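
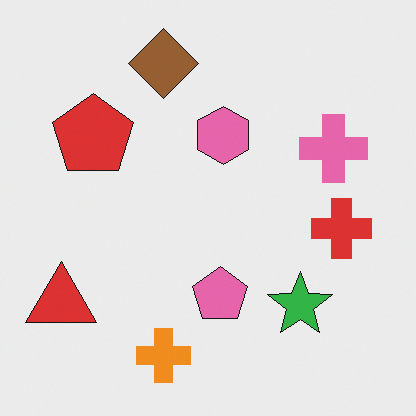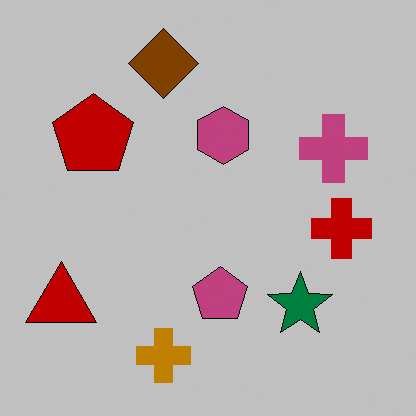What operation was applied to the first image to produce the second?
The image was aggressively posterized.

Each flat color has snapped to a coarser quantized level — most visibly, the near-white background has dropped to a flat grey.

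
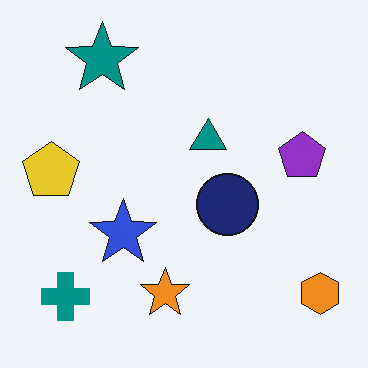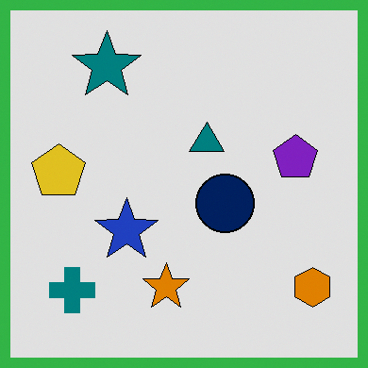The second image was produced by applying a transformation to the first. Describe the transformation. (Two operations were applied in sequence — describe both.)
Posterized to a reduced palette, then framed with a green border.

Each flat color has snapped to a coarser quantized level — most visibly, the near-white background has dropped to a flat grey. A solid green frame runs around the edge of the second image, with the content slightly shrunk inside it.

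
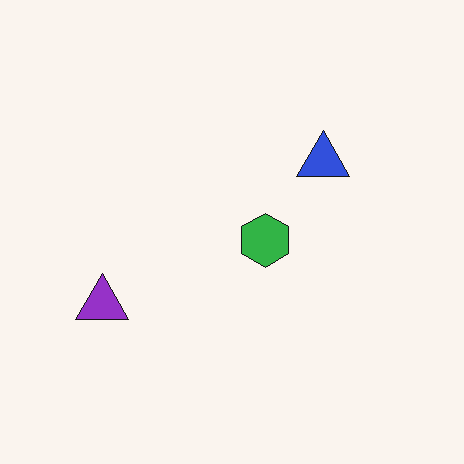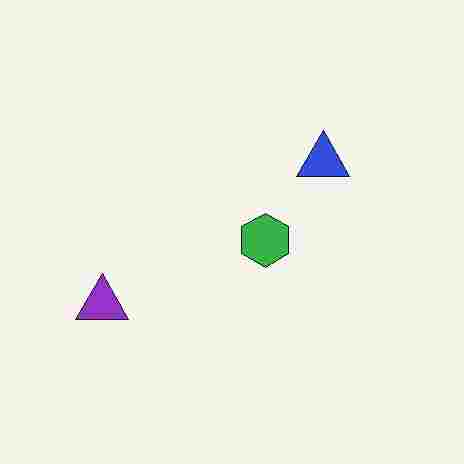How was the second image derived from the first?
This is the original image heavily JPEG-compressed with obvious blocking artifacts.

Blocky 8×8 compression artifacts appear around shape edges and the flat background shows ringing — characteristic JPEG degradation.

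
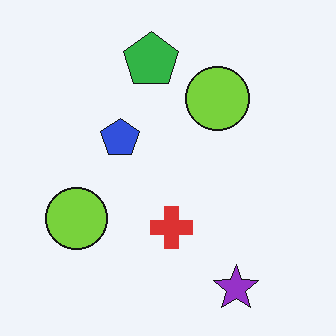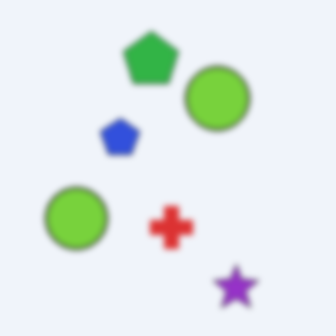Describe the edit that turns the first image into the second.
It was noticeably gaussian-blurred.

Shape edges and outlines are uniformly softened across the whole image.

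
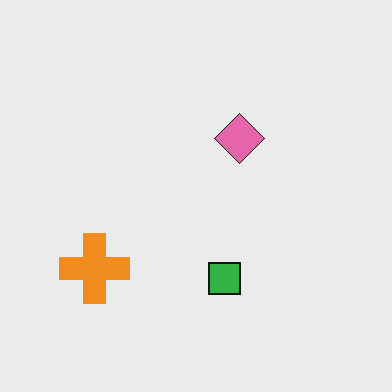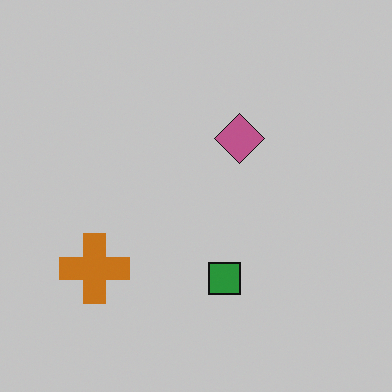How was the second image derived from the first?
It was slightly darkened.

Every pixel — background and shapes alike — is uniformly darkened.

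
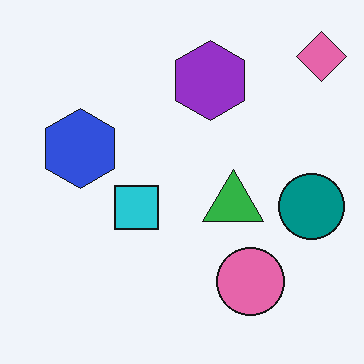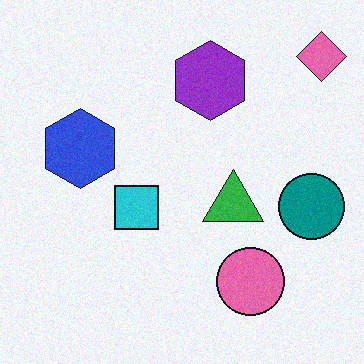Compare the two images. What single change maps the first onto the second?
Degraded with subtle gaussian noise.

Random speckle covers the whole image, including the flat background.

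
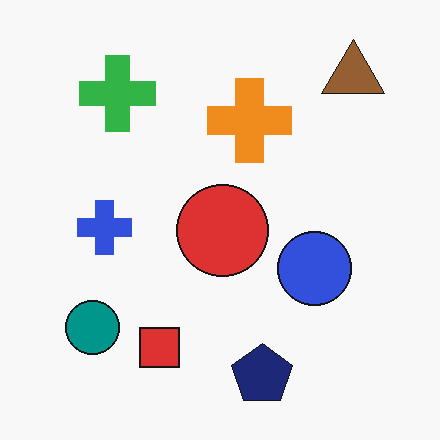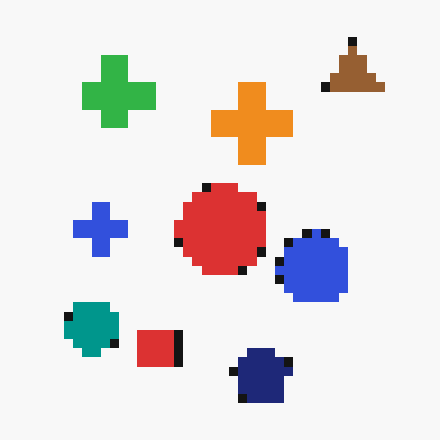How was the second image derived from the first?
The second image is the first coarsely pixelated.

Shapes are reduced to large square blocks; fine edges and outlines are lost — a downscale-then-upscale (mosaic) effect.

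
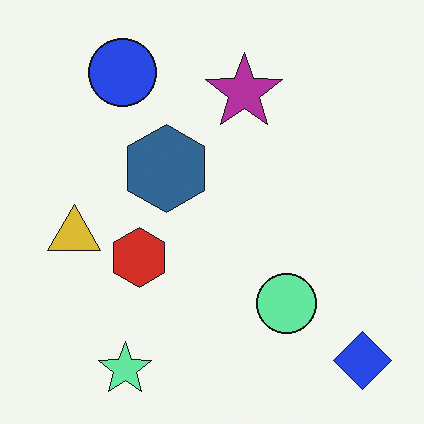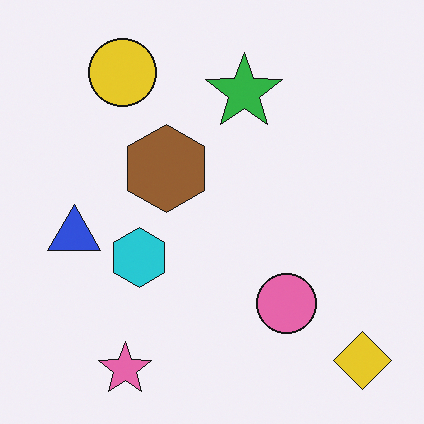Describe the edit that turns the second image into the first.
This is the original image hue-shifted through roughly half the color wheel.

Every shape's color has rotated by the same amount around the hue wheel — a uniform hue shift.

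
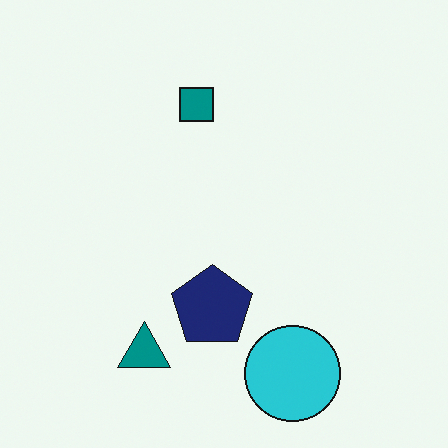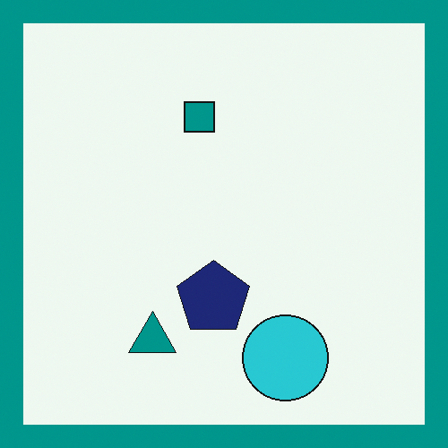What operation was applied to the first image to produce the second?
The second image is the first framed with a teal border.

A solid teal frame runs around the edge of the second image, with the content slightly shrunk inside it.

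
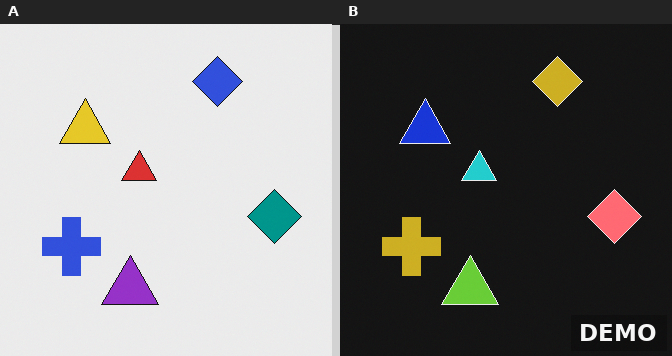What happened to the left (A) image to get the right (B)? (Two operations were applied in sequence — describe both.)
The right (B) image is the left (A) color-inverted (negative), then watermarked with the text "DEMO" in the lower-right corner.

The light background has become dark and every shape's color is its complement — a photographic negative. A dark label reading "DEMO" appears in the lower-right corner.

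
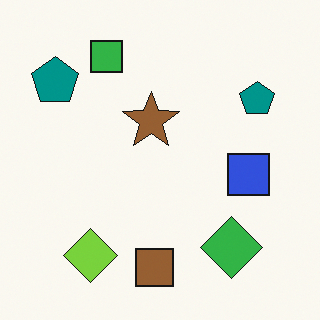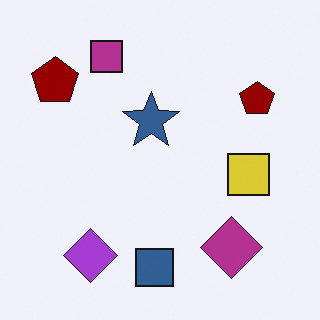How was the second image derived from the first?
The image was hue-shifted by a large amount.

Every shape's color has rotated by the same amount around the hue wheel — a uniform hue shift.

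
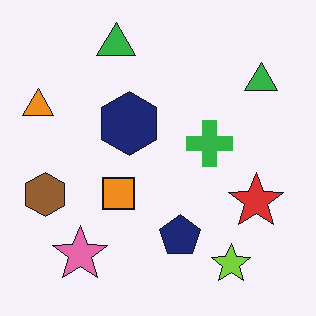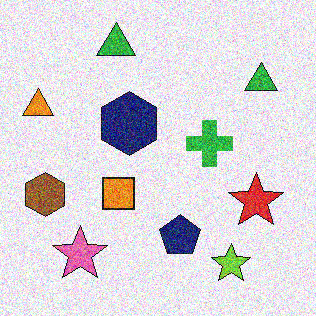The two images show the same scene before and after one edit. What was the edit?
The second image is the first degraded with heavy additive noise.

Random speckle covers the whole image, including the flat background.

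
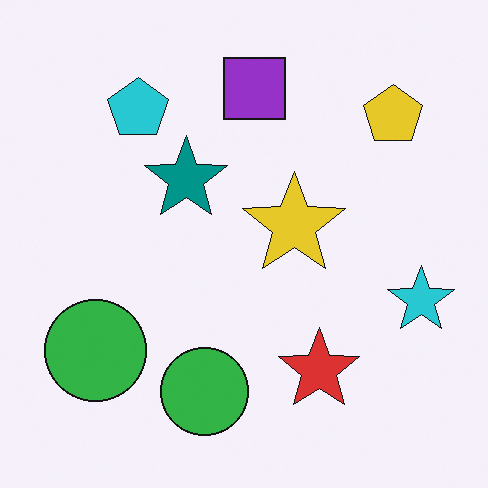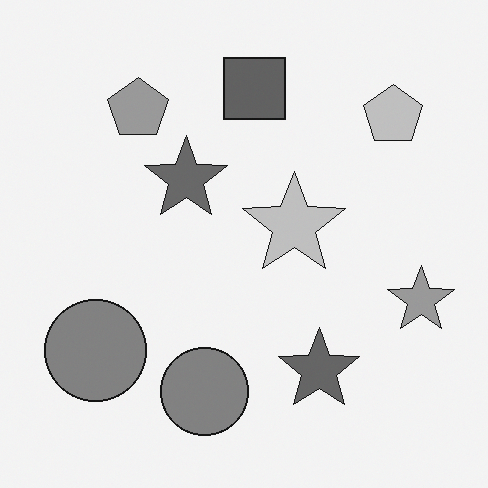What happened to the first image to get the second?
The transformation is: converted to grayscale.

All color is removed — every shape is now a shade of grey.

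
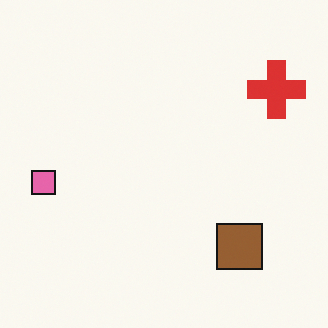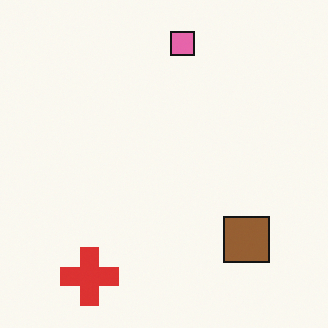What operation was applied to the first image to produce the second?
This is the original image transposed (reflected across the top-left ↔ bottom-right diagonal).

Shapes have swapped their row and column positions — what was in the top-right is now in the bottom-left — a diagonal reflection.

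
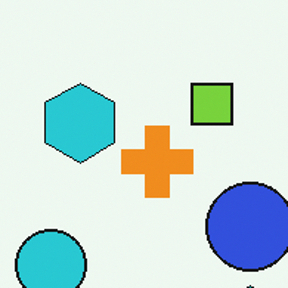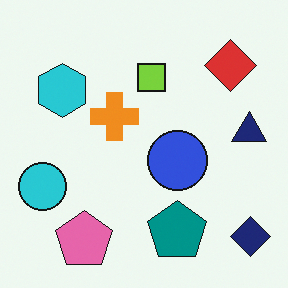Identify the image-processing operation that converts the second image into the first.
This is the original image cropped to a modestly smaller region and rescaled.

The visible shapes are larger and the field of view is narrower; shapes near the original edges may be partly or wholly outside the frame — a crop-and-rescale.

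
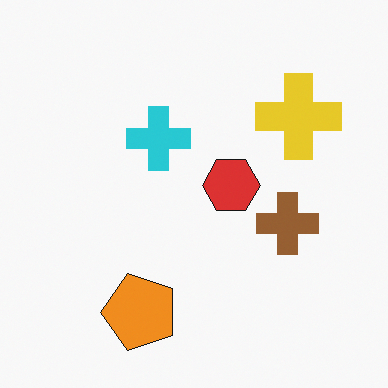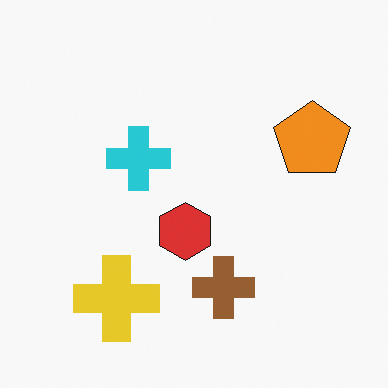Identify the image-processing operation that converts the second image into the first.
It was transposed (reflected across the top-left ↔ bottom-right diagonal).

Shapes have swapped their row and column positions — what was in the top-right is now in the bottom-left — a diagonal reflection.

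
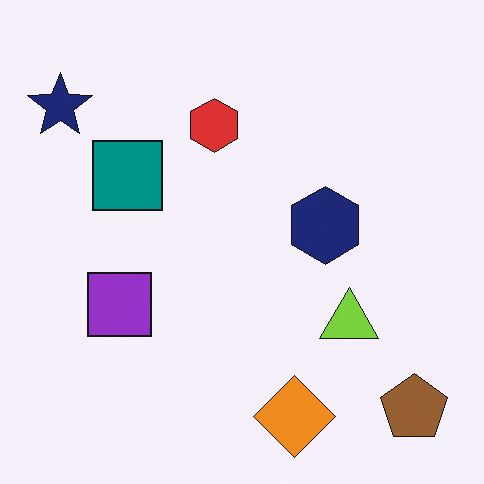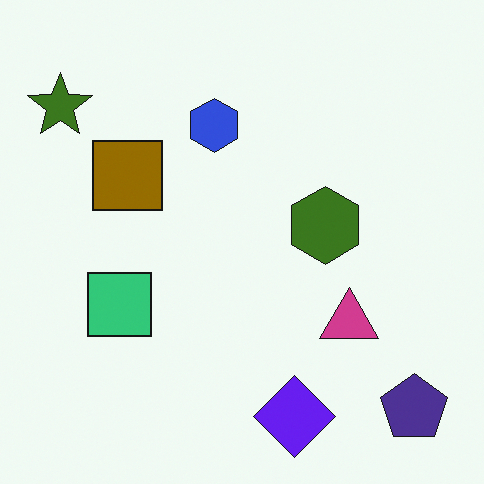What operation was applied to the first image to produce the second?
The image was hue-shifted through roughly half the color wheel.

Every shape's color has rotated by the same amount around the hue wheel — a uniform hue shift.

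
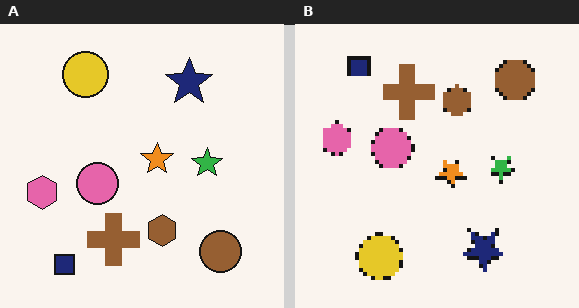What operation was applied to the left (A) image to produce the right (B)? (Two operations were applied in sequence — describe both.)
The image was flipped vertically (top ↔ bottom), then mildly pixelated.

The navy square is in the bottom-left of the left (A) image and the top-left of the right (B) — shapes on opposite sides of the horizontal midline have swapped in a mirror flip. Shapes are reduced to large square blocks; fine edges and outlines are lost — a downscale-then-upscale (mosaic) effect.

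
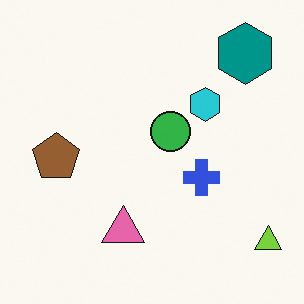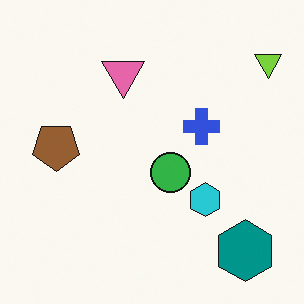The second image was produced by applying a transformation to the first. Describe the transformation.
Flipped vertically (top ↔ bottom).

The teal hexagon is in the top-right of the first image and the bottom-right of the second — shapes on opposite sides of the horizontal midline have swapped in a mirror flip.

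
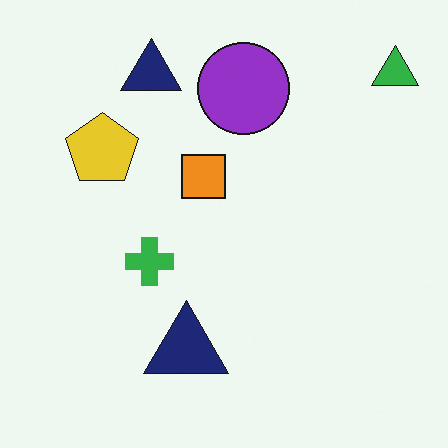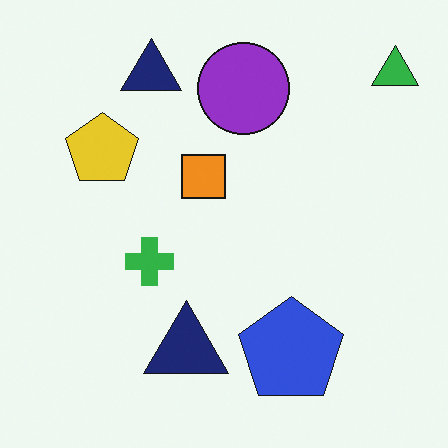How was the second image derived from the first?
The image was overlaid with an additional blue pentagon.

A blue pentagon appears in the second image that is absent from the first.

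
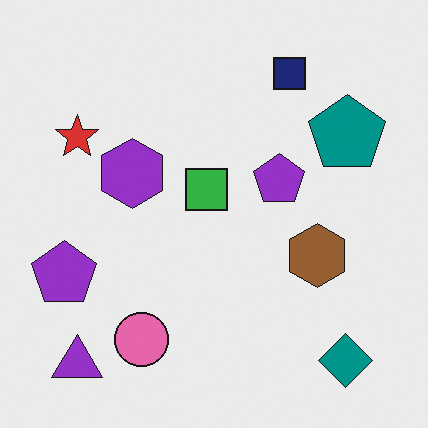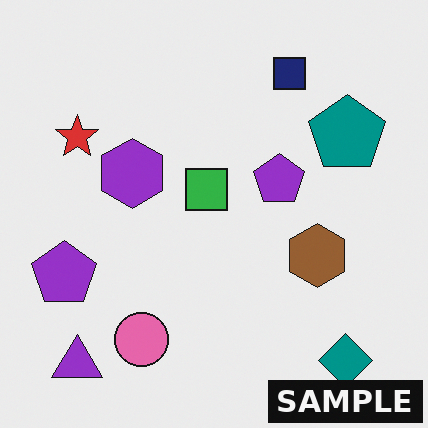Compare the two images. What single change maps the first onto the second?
The image was watermarked with the text "SAMPLE" in the lower-right corner.

A dark label reading "SAMPLE" appears in the lower-right corner.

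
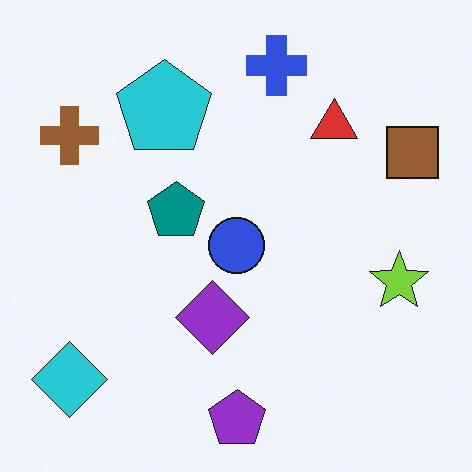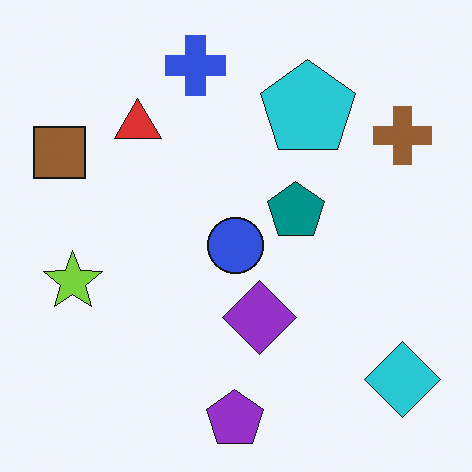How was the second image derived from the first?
The image was flipped horizontally (left ↔ right).

The brown square is in the top-right of the first image and the top-left of the second — shapes on opposite sides of the vertical midline have swapped in a mirror flip.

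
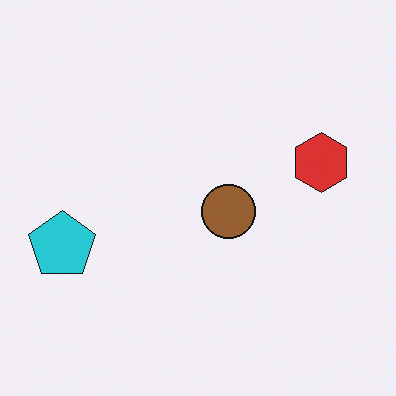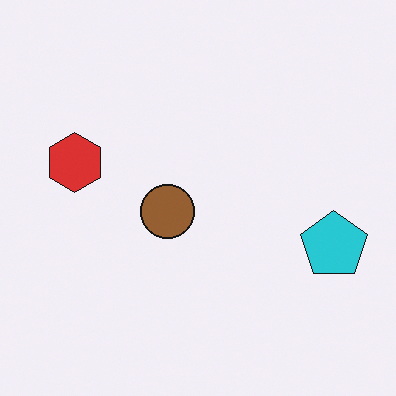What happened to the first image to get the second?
Flipped horizontally (left ↔ right).

The cyan pentagon is in the left of the first image and the right of the second — shapes on opposite sides of the vertical midline have swapped in a mirror flip.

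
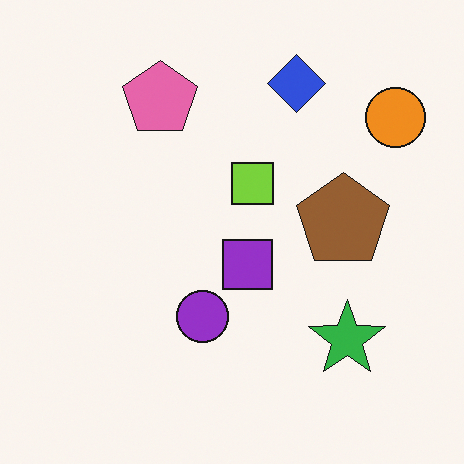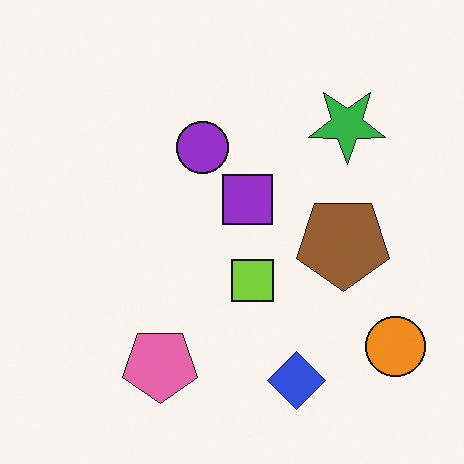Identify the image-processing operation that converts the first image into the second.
The transformation is: flipped vertically (top ↔ bottom).

The blue diamond is in the top of the first image and the bottom of the second — shapes on opposite sides of the horizontal midline have swapped in a mirror flip.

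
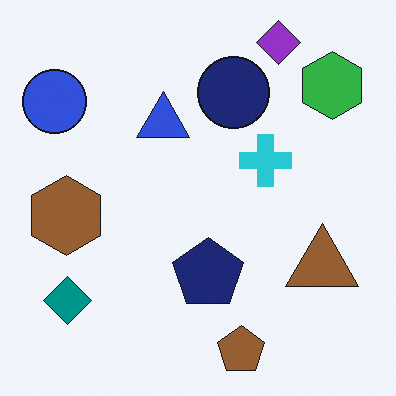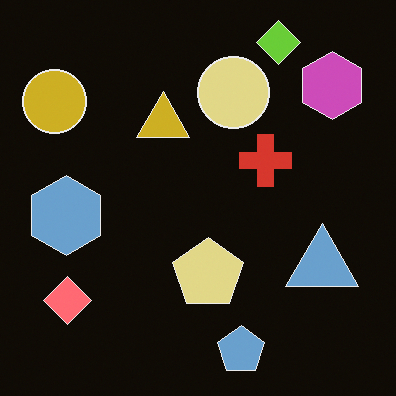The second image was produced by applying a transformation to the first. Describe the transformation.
It was color-inverted (negative).

The light background has become dark and every shape's color is its complement — a photographic negative.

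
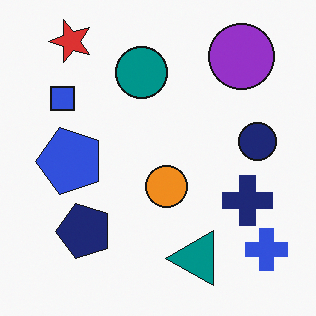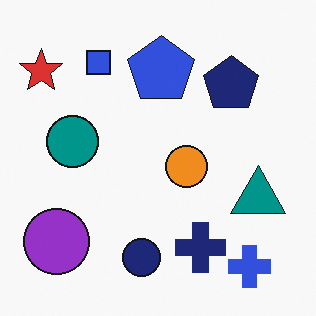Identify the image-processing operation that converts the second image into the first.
It was transposed (reflected across the top-left ↔ bottom-right diagonal).

Shapes have swapped their row and column positions — what was in the top-right is now in the bottom-left — a diagonal reflection.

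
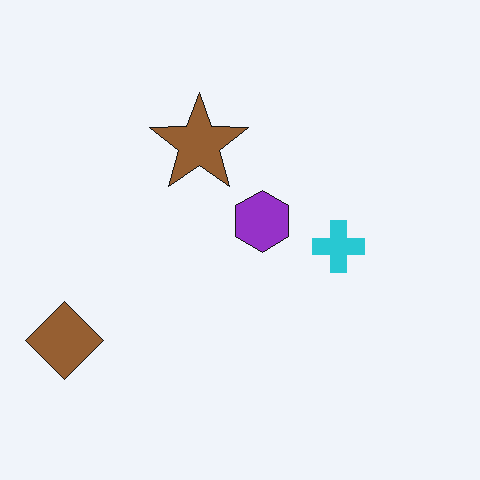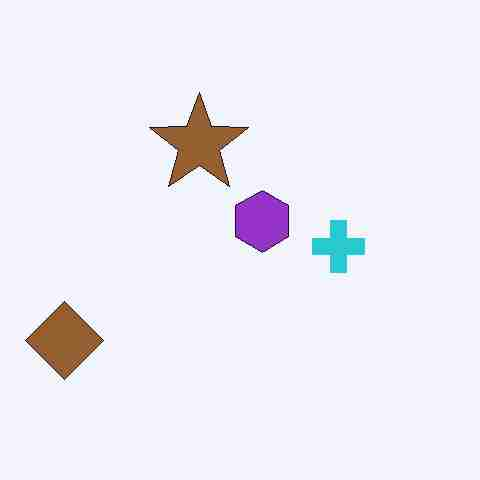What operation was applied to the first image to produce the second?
This is the original image heavily JPEG-compressed with obvious blocking artifacts.

Blocky 8×8 compression artifacts appear around shape edges and the flat background shows ringing — characteristic JPEG degradation.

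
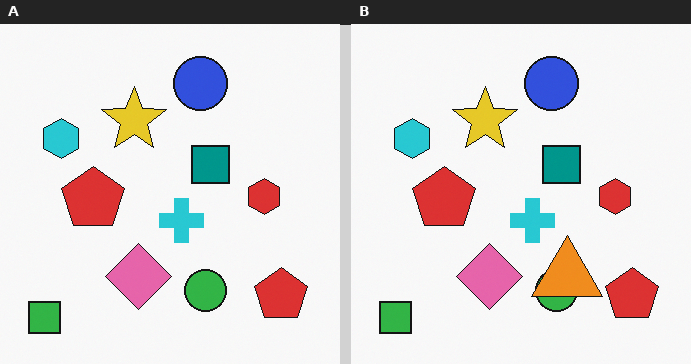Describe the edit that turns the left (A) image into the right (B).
Overlaid with an additional orange triangle.

An orange triangle appears in the right (B) image that is absent from the left (A).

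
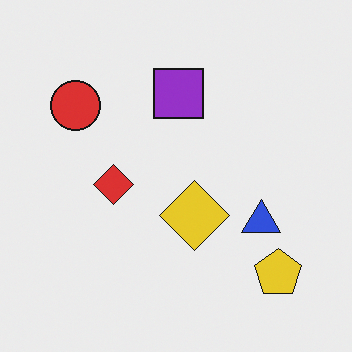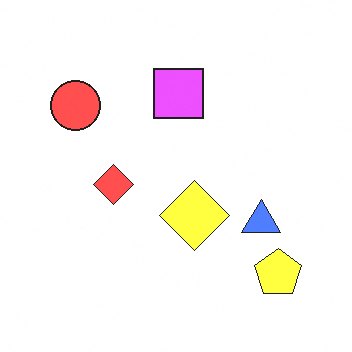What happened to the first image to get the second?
The second image is the first substantially brightened.

Every pixel — background and shapes alike — is uniformly brightened.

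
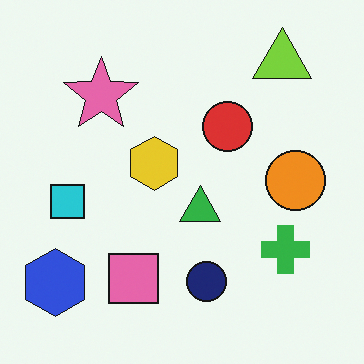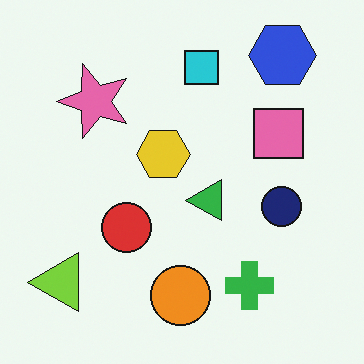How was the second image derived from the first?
This is the original image transposed (reflected across the top-left ↔ bottom-right diagonal).

Shapes have swapped their row and column positions — what was in the top-right is now in the bottom-left — a diagonal reflection.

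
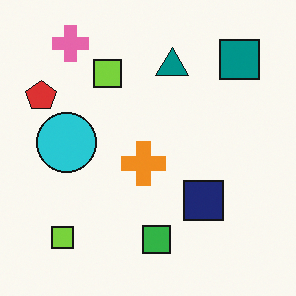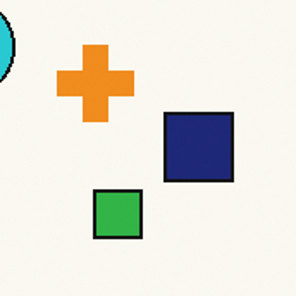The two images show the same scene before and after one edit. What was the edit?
It was cropped tightly and scaled back up.

The visible shapes are larger and the field of view is narrower; shapes near the original edges may be partly or wholly outside the frame — a crop-and-rescale.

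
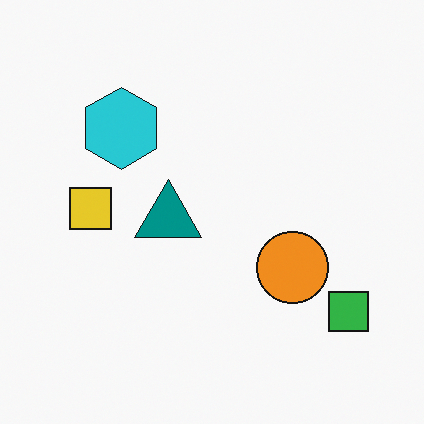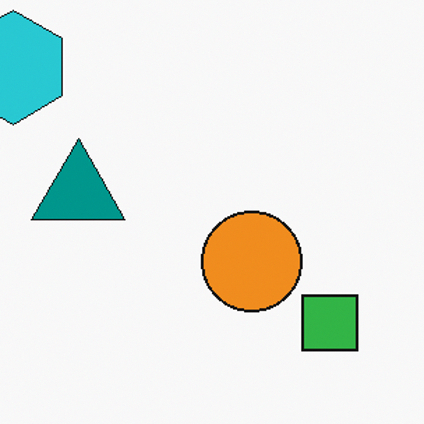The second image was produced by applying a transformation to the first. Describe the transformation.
The image was cropped to a modestly smaller region and rescaled.

The visible shapes are larger and the field of view is narrower; shapes near the original edges may be partly or wholly outside the frame — a crop-and-rescale.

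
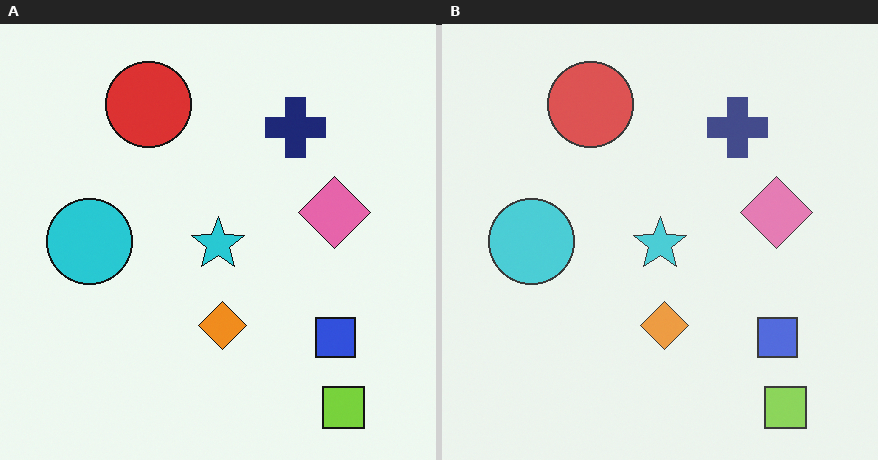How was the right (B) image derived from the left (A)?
The right (B) image is the left (A) given slightly reduced contrast.

Tones are pushed toward mid-grey across the whole image — a global contrast change.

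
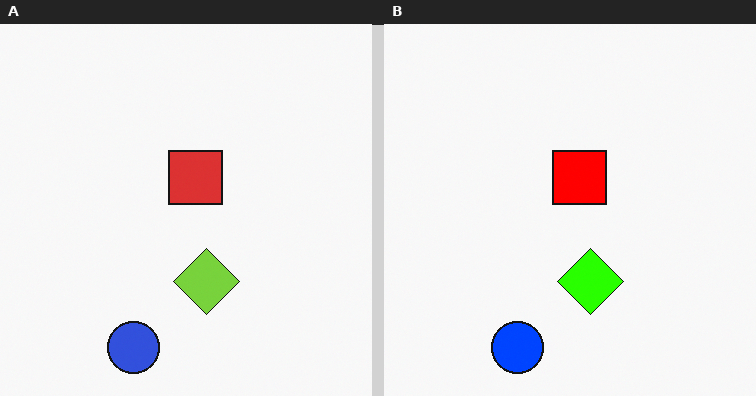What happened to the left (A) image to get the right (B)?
The image was made much more vivid (saturation change).

All colors are more vivid — a global saturation change.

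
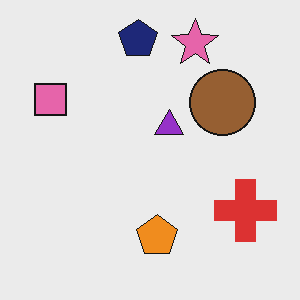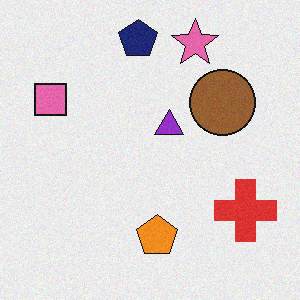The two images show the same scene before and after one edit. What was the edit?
The image was degraded with a light layer of grain.

Random speckle covers the whole image, including the flat background.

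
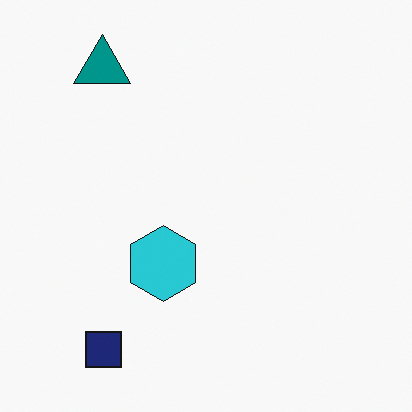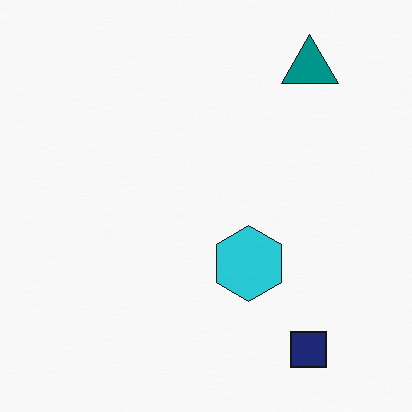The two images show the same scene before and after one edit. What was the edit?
Flipped horizontally (left ↔ right).

The teal triangle is in the top-left of the first image and the top-right of the second — shapes on opposite sides of the vertical midline have swapped in a mirror flip.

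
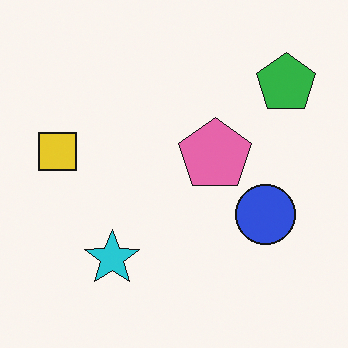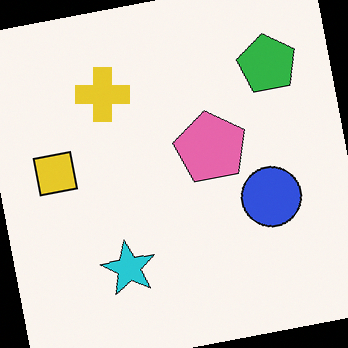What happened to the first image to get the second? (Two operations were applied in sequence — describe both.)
The second image is the first rotated counter-clockwise by a few degrees, then overlaid with an additional yellow cross.

Every shape is tilted by the same angle and the image corners show triangular fill wedges — a whole-image rotation by a non-right angle. A yellow cross appears in the second image that is absent from the first.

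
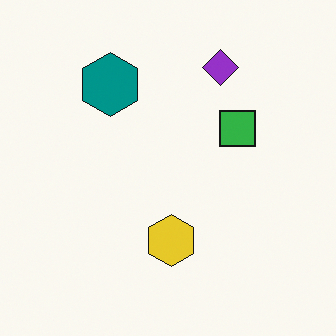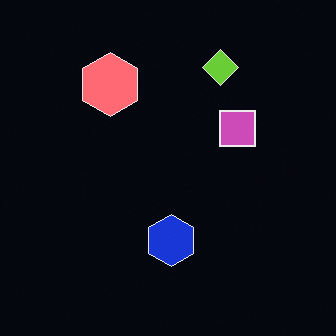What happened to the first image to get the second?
The image was color-inverted (negative).

The light background has become dark and every shape's color is its complement — a photographic negative.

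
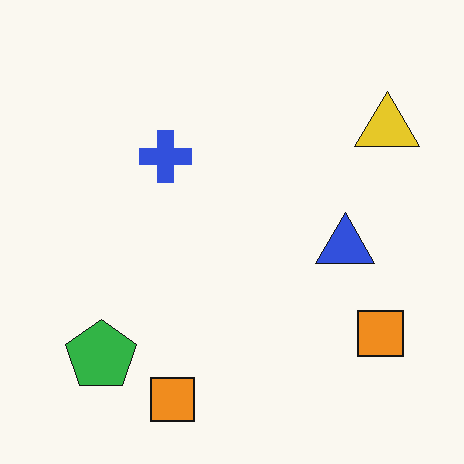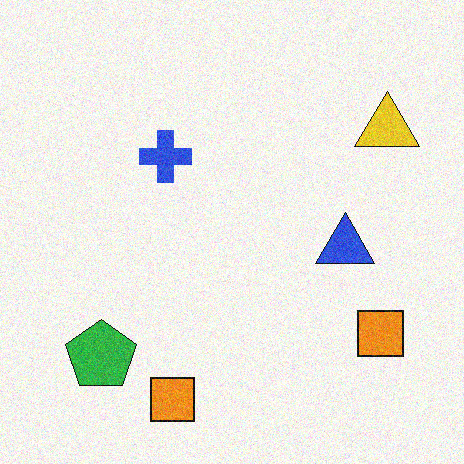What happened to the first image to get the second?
It was degraded with visible gaussian noise.

Random speckle covers the whole image, including the flat background.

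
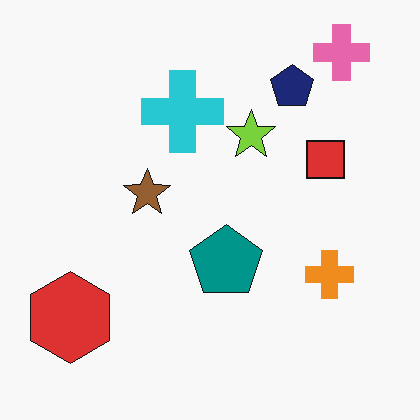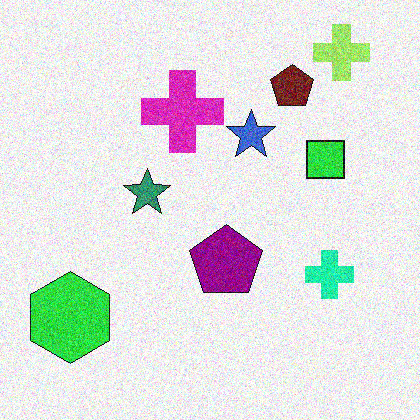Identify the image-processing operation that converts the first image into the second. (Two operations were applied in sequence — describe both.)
It was degraded with strong gaussian noise, then hue-shifted noticeably.

Random speckle covers the whole image, including the flat background. Every shape's color has rotated by the same amount around the hue wheel — a uniform hue shift.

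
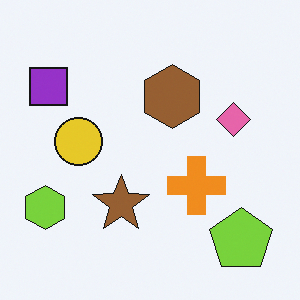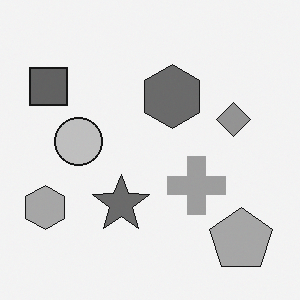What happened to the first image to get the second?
The transformation is: converted to grayscale.

All color is removed — every shape is now a shade of grey.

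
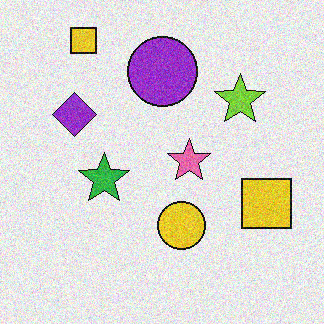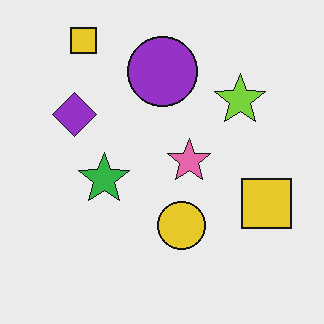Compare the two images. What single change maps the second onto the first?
It was degraded with moderate additive noise.

Random speckle covers the whole image, including the flat background.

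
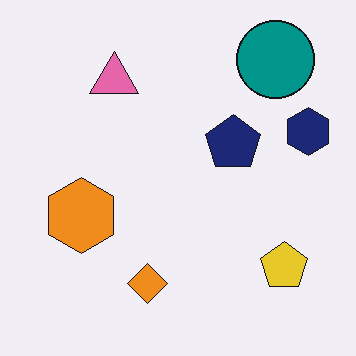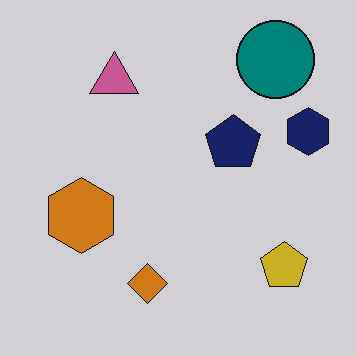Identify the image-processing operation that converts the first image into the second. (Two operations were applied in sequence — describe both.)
This is the original image JPEG-compressed with visible artifacts, then slightly darkened.

Blocky 8×8 compression artifacts appear around shape edges and the flat background shows ringing — characteristic JPEG degradation. Every pixel — background and shapes alike — is uniformly darkened.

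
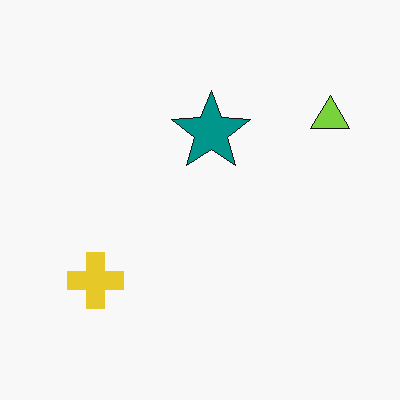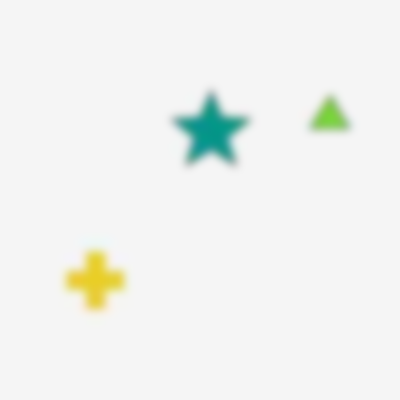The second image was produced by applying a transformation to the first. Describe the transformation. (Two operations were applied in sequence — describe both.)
Heavily JPEG-compressed with obvious blocking artifacts, then noticeably gaussian-blurred.

Blocky 8×8 compression artifacts appear around shape edges and the flat background shows ringing — characteristic JPEG degradation. Shape edges and outlines are uniformly softened across the whole image.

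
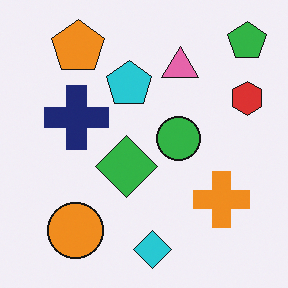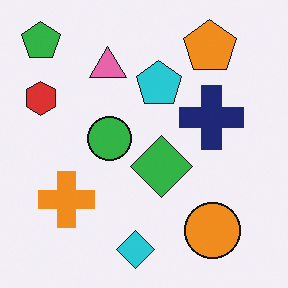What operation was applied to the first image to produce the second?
The image was flipped horizontally (left ↔ right).

The green pentagon is in the top-right of the first image and the top-left of the second — shapes on opposite sides of the vertical midline have swapped in a mirror flip.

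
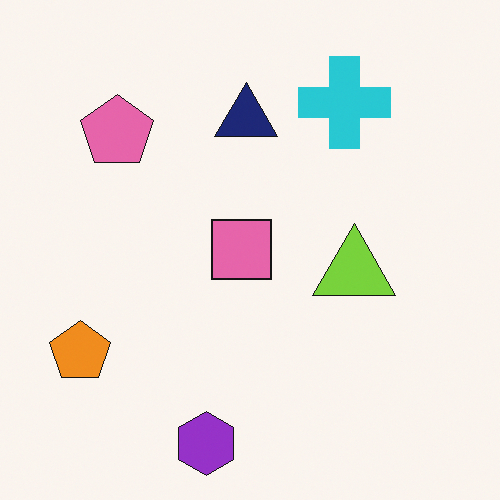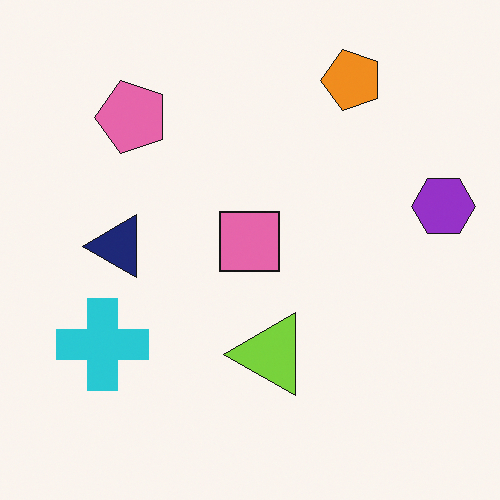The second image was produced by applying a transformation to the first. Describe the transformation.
The second image is the first transposed (reflected across the top-left ↔ bottom-right diagonal).

Shapes have swapped their row and column positions — what was in the top-right is now in the bottom-left — a diagonal reflection.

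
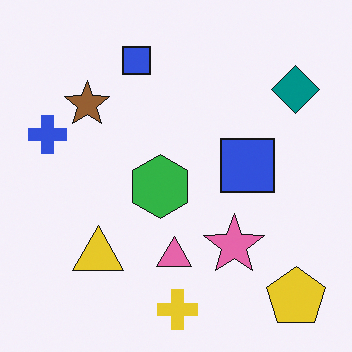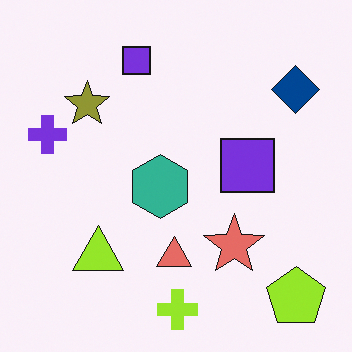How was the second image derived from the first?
The second image is the first hue-shifted slightly.

Every shape's color has rotated by the same amount around the hue wheel — a uniform hue shift.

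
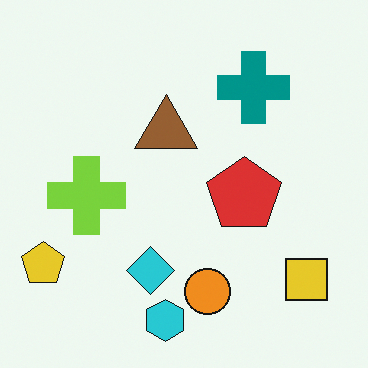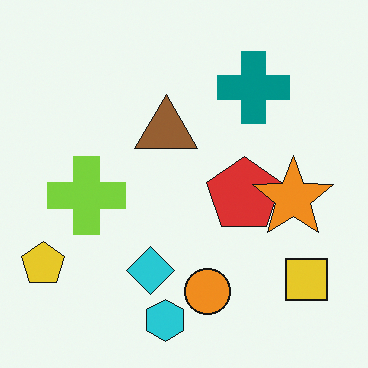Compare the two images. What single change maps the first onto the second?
It was overlaid with an additional orange star.

An orange star appears in the second image that is absent from the first.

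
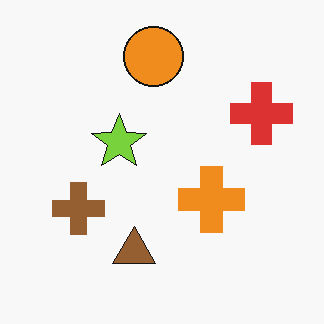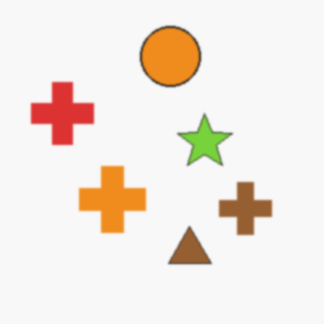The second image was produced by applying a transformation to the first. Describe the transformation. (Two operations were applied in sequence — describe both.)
The image was flipped horizontally (left ↔ right), then lightly blurred.

The red cross is in the right of the first image and the left of the second — shapes on opposite sides of the vertical midline have swapped in a mirror flip. Shape edges and outlines are uniformly softened across the whole image.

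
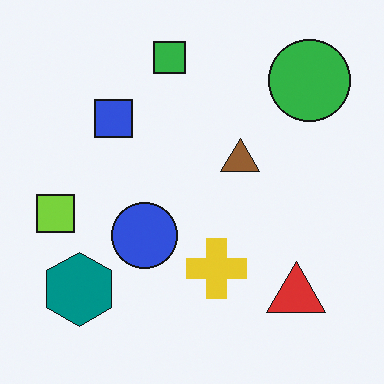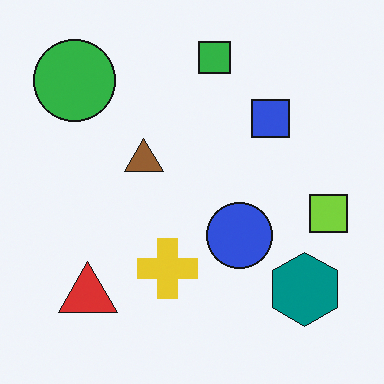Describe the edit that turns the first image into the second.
Flipped horizontally (left ↔ right).

The lime square is in the left of the first image and the right of the second — shapes on opposite sides of the vertical midline have swapped in a mirror flip.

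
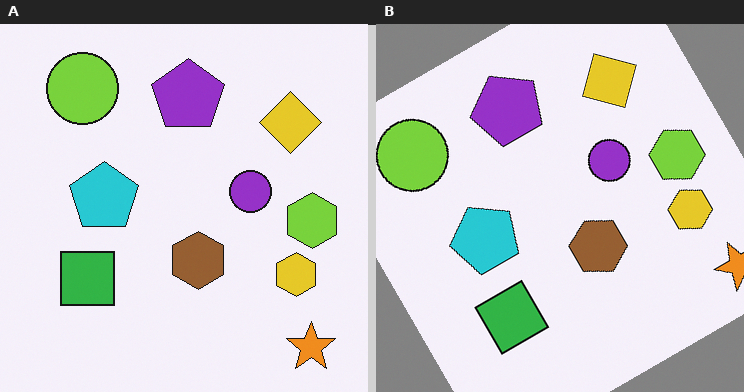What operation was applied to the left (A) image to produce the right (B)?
This is the original image rotated counter-clockwise by a large amount — several tens of degrees.

Every shape is tilted by the same angle and the image corners show triangular fill wedges — a whole-image rotation by a non-right angle.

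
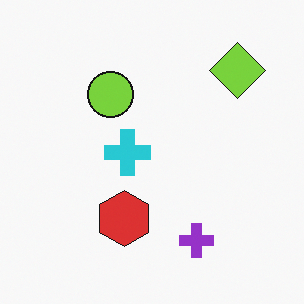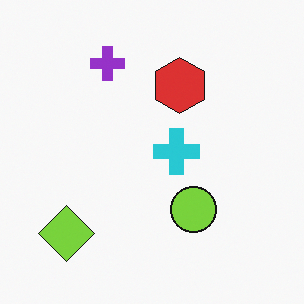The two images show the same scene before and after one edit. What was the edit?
It was rotated 180°.

The lime diamond sits in the top-right of the first image and the bottom-left of the second — consistent with a whole-image 180° rotation.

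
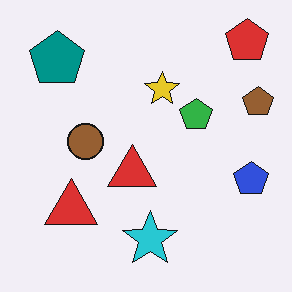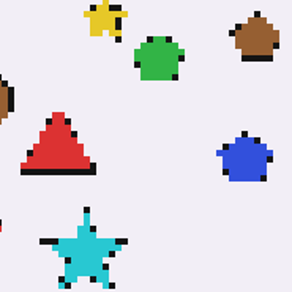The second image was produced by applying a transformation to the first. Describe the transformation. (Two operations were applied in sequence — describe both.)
The image was lightly pixelated (a mild mosaic effect), then cropped slightly and scaled back up.

Shapes are reduced to large square blocks; fine edges and outlines are lost — a downscale-then-upscale (mosaic) effect. The visible shapes are larger and the field of view is narrower; shapes near the original edges may be partly or wholly outside the frame — a crop-and-rescale.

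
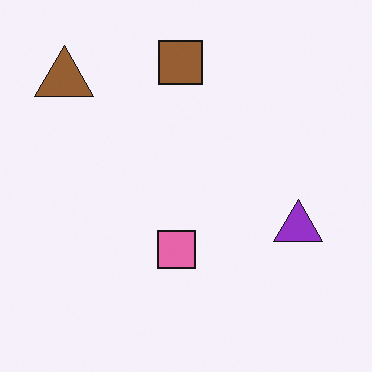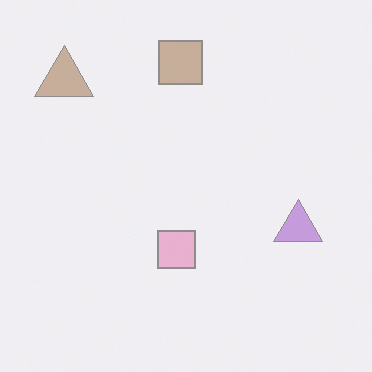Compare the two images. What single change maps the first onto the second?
It was washed out (contrast reduced).

Tones are pushed toward mid-grey across the whole image — a global contrast change.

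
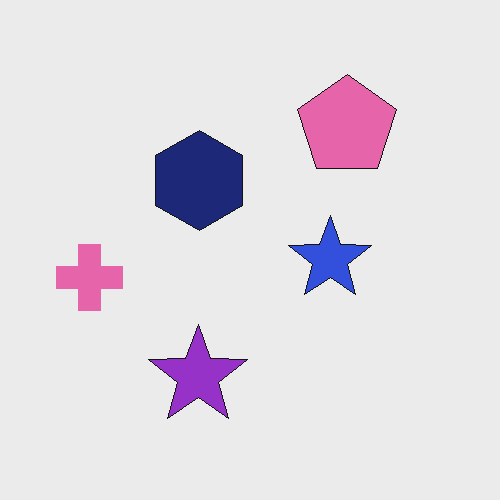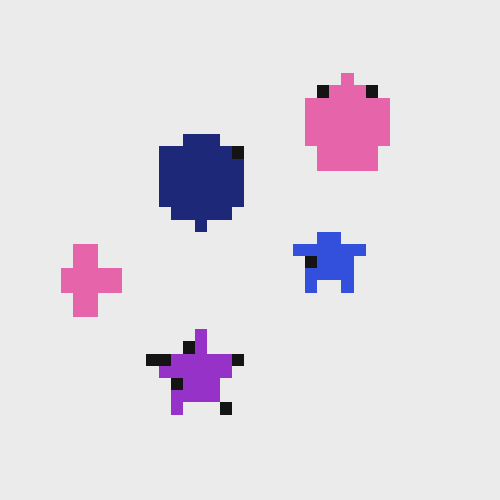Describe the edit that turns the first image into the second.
The second image is the first coarsely pixelated.

Shapes are reduced to large square blocks; fine edges and outlines are lost — a downscale-then-upscale (mosaic) effect.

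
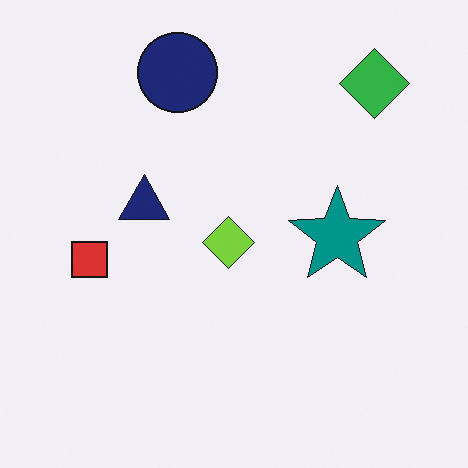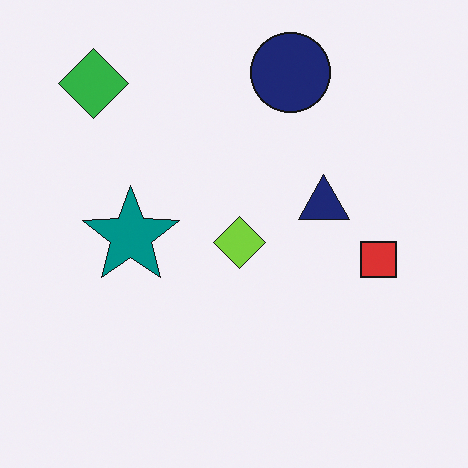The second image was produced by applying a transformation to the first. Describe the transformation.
The image was flipped horizontally (left ↔ right).

The red square is in the left of the first image and the right of the second — shapes on opposite sides of the vertical midline have swapped in a mirror flip.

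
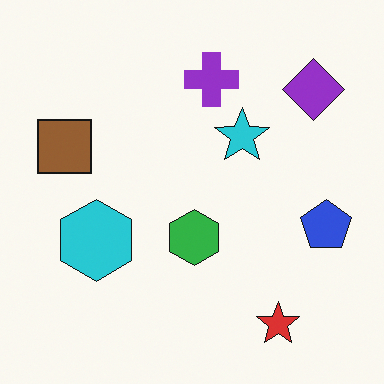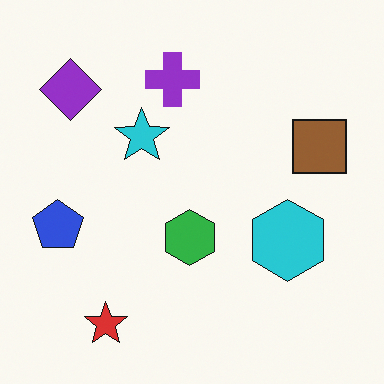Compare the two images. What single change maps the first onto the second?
Flipped horizontally (left ↔ right).

The blue pentagon is in the right of the first image and the left of the second — shapes on opposite sides of the vertical midline have swapped in a mirror flip.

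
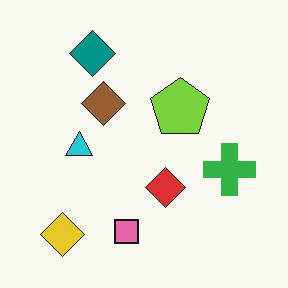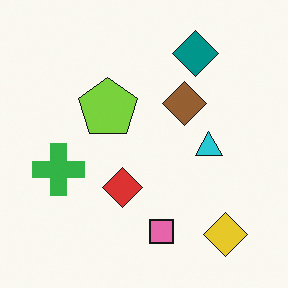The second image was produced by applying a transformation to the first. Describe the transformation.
The transformation is: flipped horizontally (left ↔ right).

The green cross is in the right of the first image and the left of the second — shapes on opposite sides of the vertical midline have swapped in a mirror flip.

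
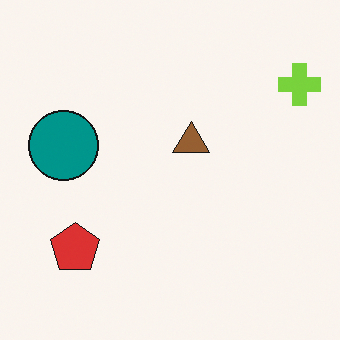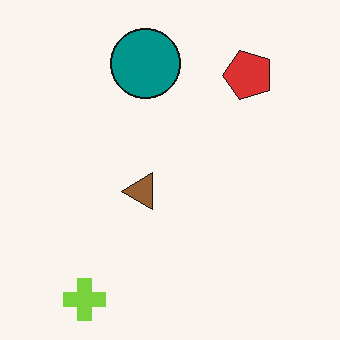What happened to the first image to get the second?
The image was transposed (reflected across the top-left ↔ bottom-right diagonal).

Shapes have swapped their row and column positions — what was in the top-right is now in the bottom-left — a diagonal reflection.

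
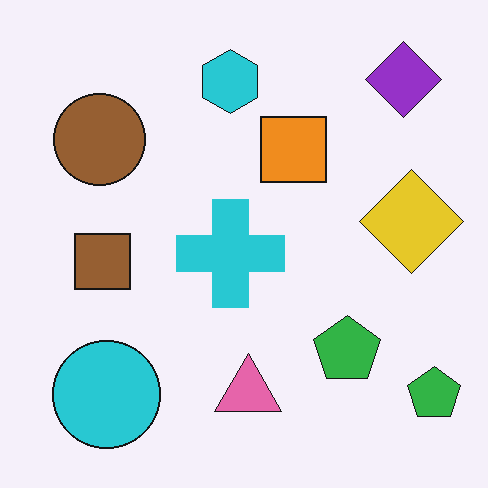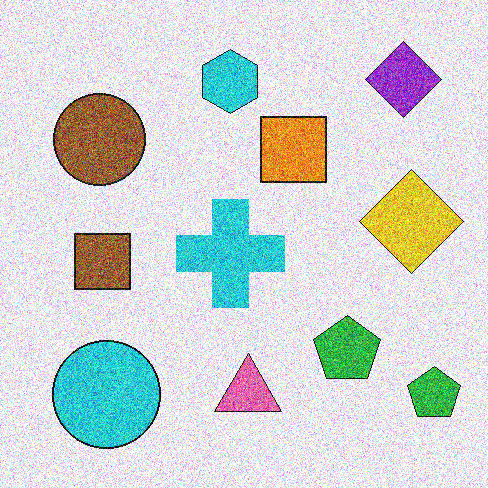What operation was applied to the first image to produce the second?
The transformation is: degraded with strong gaussian noise.

Random speckle covers the whole image, including the flat background.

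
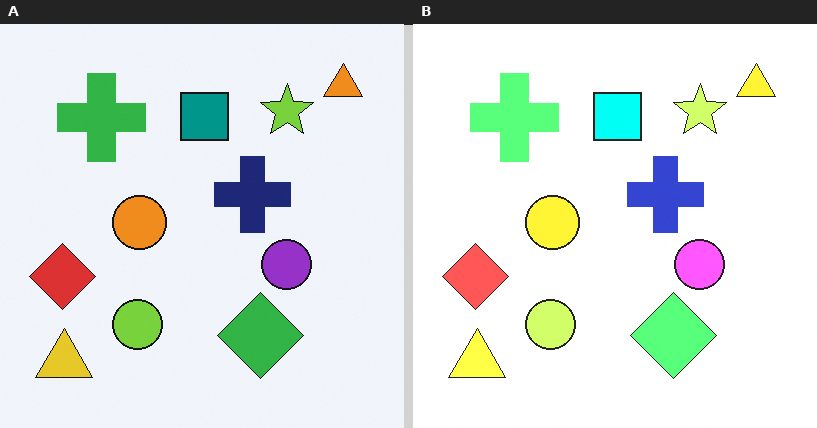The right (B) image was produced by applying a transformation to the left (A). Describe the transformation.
It was brightened a lot.

Every pixel — background and shapes alike — is uniformly brightened.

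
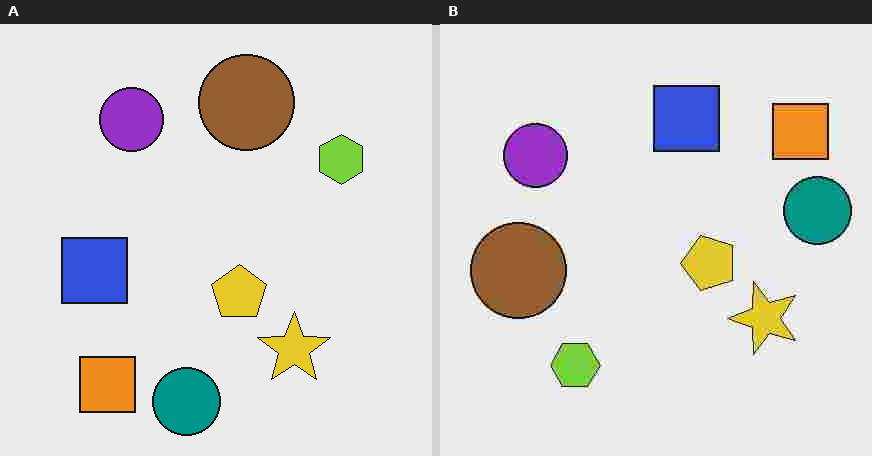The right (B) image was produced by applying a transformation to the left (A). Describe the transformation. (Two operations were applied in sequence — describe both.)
The right (B) image is the left (A) heavily JPEG-compressed with obvious blocking artifacts, then transposed (reflected across the top-left ↔ bottom-right diagonal).

Blocky 8×8 compression artifacts appear around shape edges and the flat background shows ringing — characteristic JPEG degradation. Shapes have swapped their row and column positions — what was in the top-right is now in the bottom-left — a diagonal reflection.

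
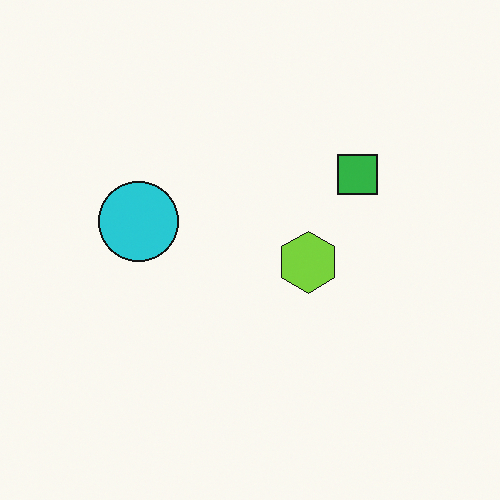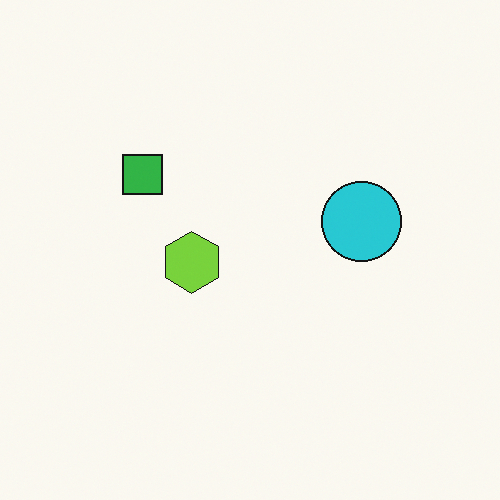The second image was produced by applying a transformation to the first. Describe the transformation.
The image was flipped horizontally (left ↔ right).

The cyan circle is in the left of the first image and the right of the second — shapes on opposite sides of the vertical midline have swapped in a mirror flip.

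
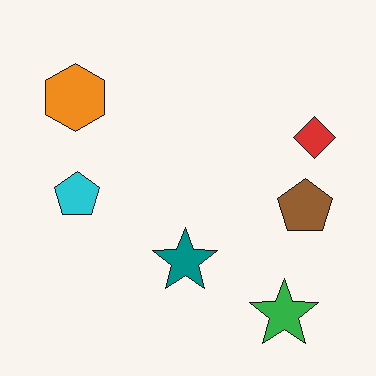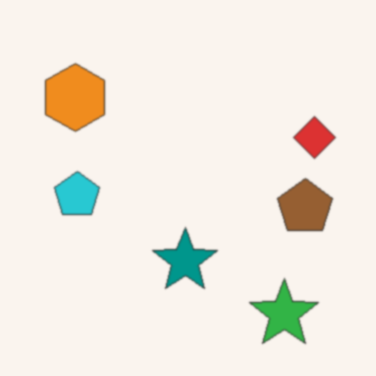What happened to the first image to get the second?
The image was lightly blurred.

Shape edges and outlines are uniformly softened across the whole image.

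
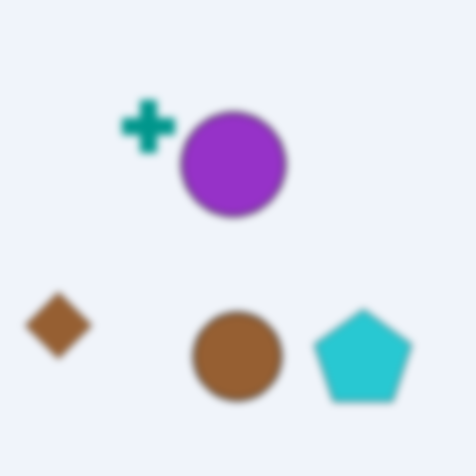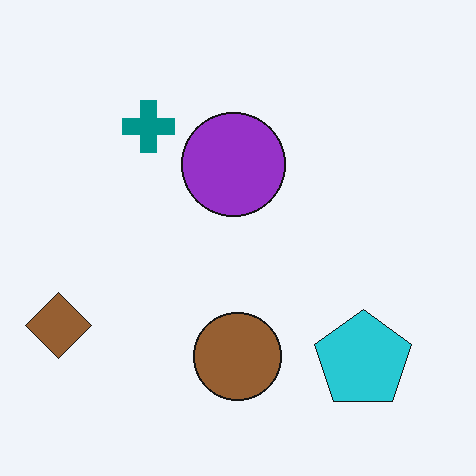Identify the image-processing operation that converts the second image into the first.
It was noticeably gaussian-blurred.

Shape edges and outlines are uniformly softened across the whole image.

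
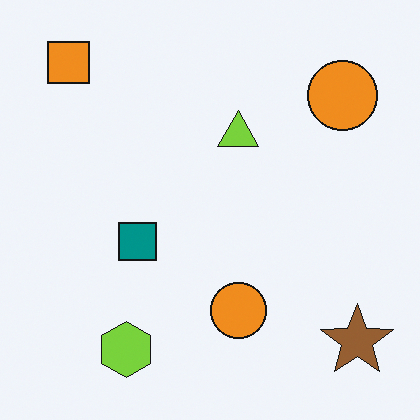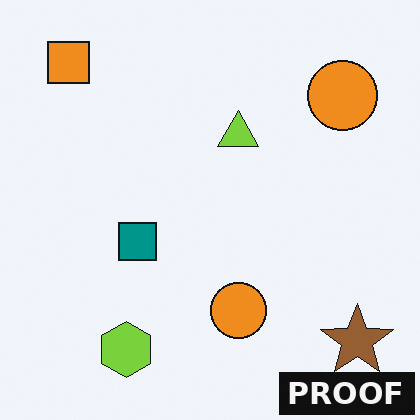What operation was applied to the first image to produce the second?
The second image is the first watermarked with the text "PROOF" in the lower-right corner.

A dark label reading "PROOF" appears in the lower-right corner.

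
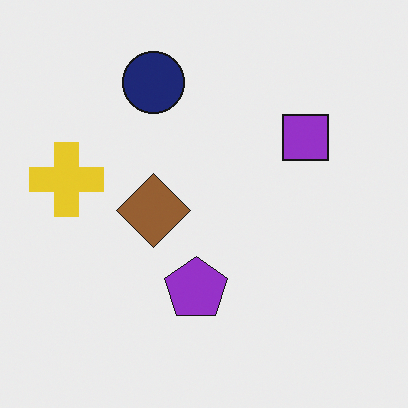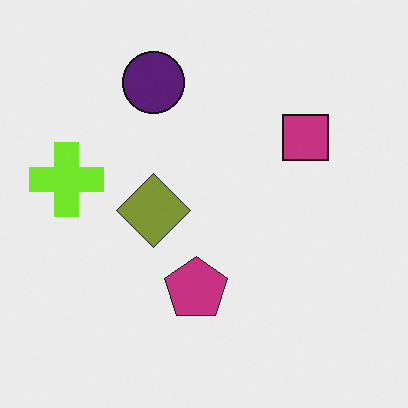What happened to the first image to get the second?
It was hue-shifted slightly.

Every shape's color has rotated by the same amount around the hue wheel — a uniform hue shift.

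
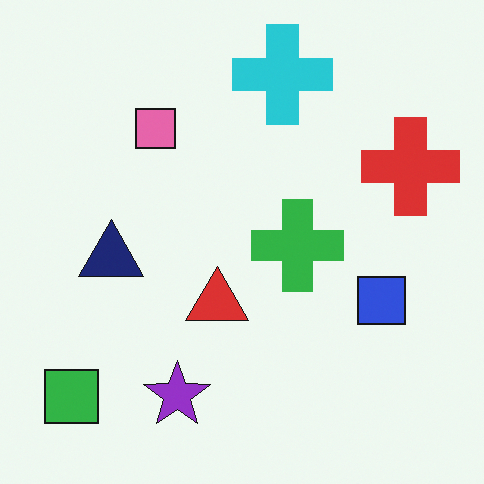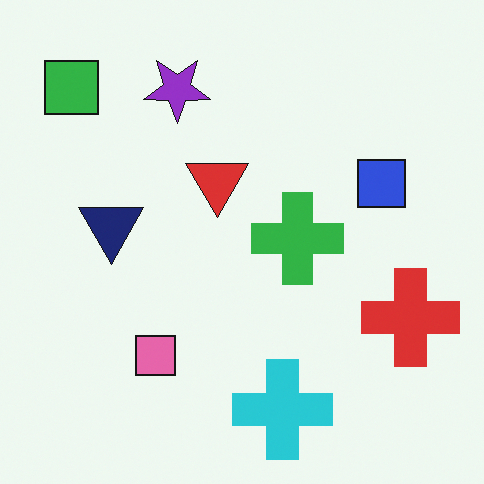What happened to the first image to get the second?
This is the original image flipped vertically (top ↔ bottom).

The cyan cross is in the top of the first image and the bottom of the second — shapes on opposite sides of the horizontal midline have swapped in a mirror flip.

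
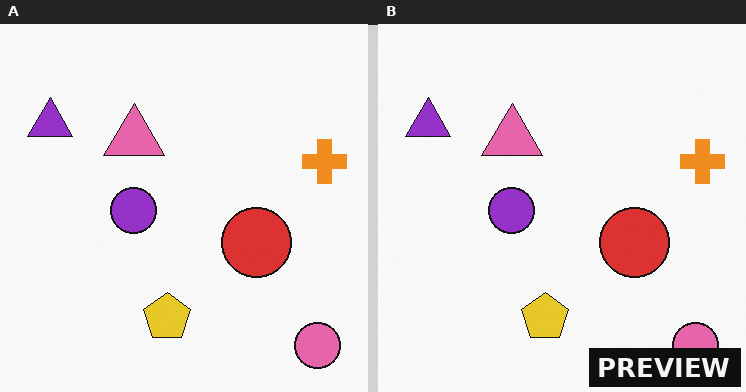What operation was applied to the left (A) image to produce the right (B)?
It was watermarked with the text "PREVIEW" in the lower-right corner.

A dark label reading "PREVIEW" appears in the lower-right corner.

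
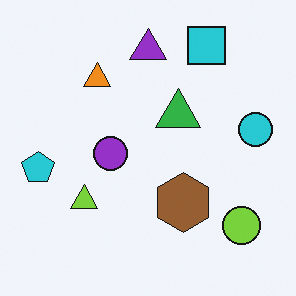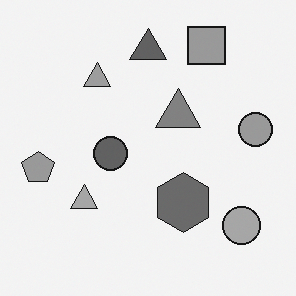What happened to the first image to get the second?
The image was converted to grayscale.

All color is removed — every shape is now a shade of grey.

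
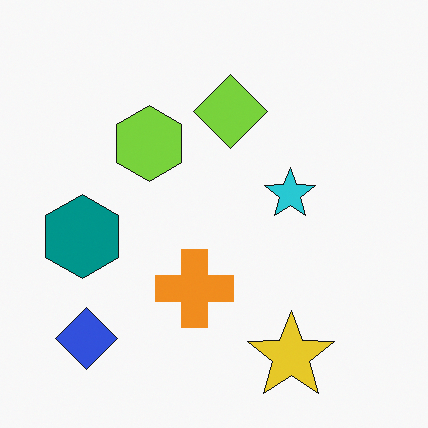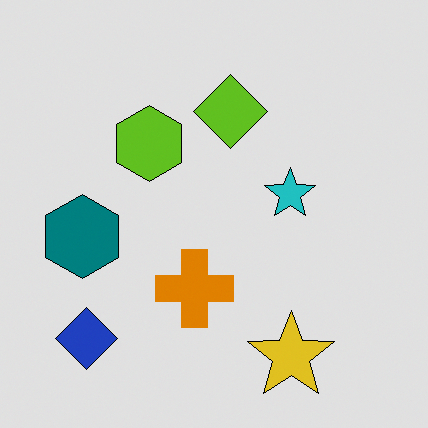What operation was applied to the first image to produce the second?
Moderately posterized.

Each flat color has snapped to a coarser quantized level — most visibly, the near-white background has dropped to a flat grey.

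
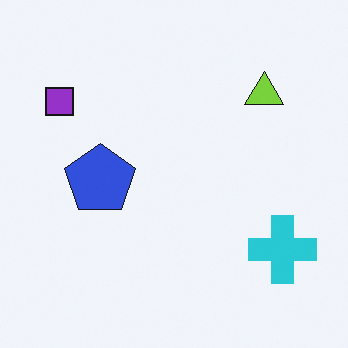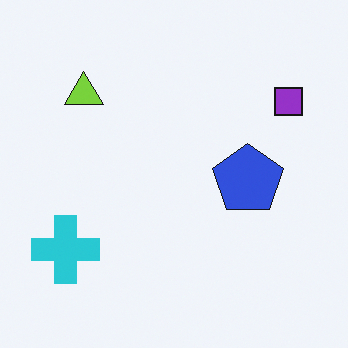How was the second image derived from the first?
The second image is the first flipped horizontally (left ↔ right).

The purple square is in the top-left of the first image and the top-right of the second — shapes on opposite sides of the vertical midline have swapped in a mirror flip.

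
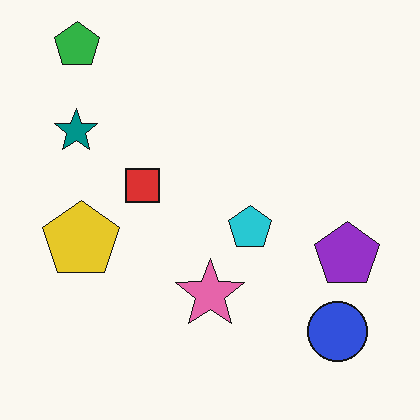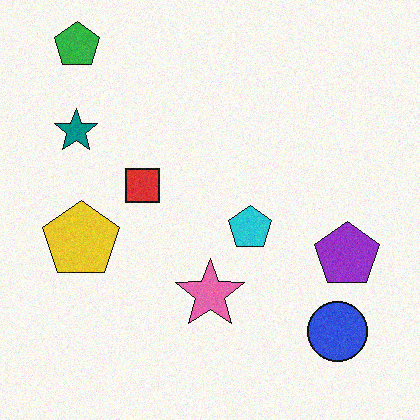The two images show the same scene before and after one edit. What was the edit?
It was degraded with subtle gaussian noise.

Random speckle covers the whole image, including the flat background.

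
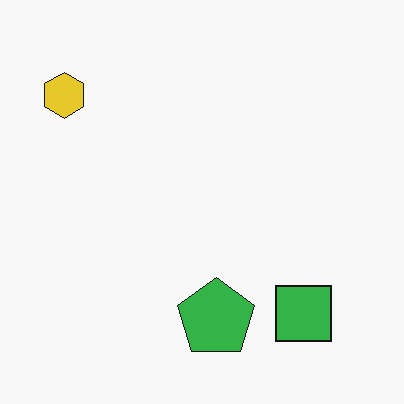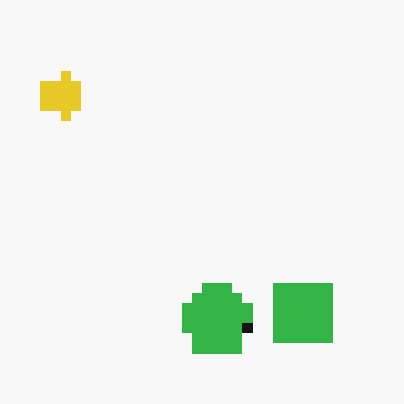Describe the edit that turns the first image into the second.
The transformation is: heavily pixelated into large blocks.

Shapes are reduced to large square blocks; fine edges and outlines are lost — a downscale-then-upscale (mosaic) effect.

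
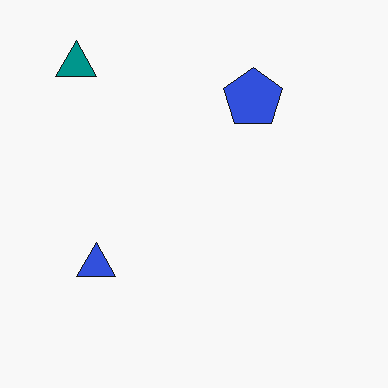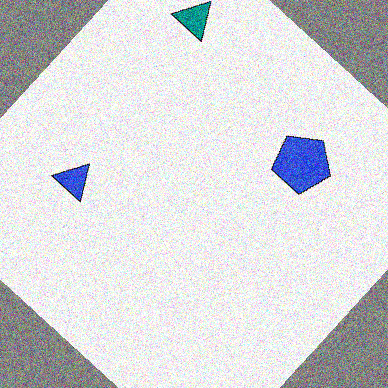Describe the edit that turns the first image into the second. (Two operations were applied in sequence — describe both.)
This is the original image rotated clockwise by a large amount — several tens of degrees, then degraded with strong gaussian noise.

Every shape is tilted by the same angle and the image corners show triangular fill wedges — a whole-image rotation by a non-right angle. Random speckle covers the whole image, including the flat background.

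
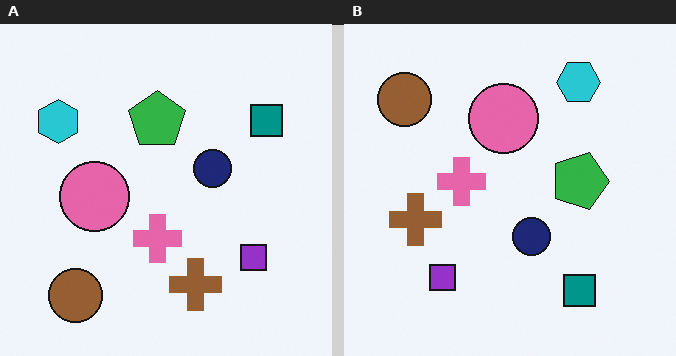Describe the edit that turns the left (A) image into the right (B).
This is the original image rotated 90° clockwise.

The brown circle sits in the bottom-left of the left (A) image and the top-left of the right (B) — consistent with a whole-image 90° clockwise rotation.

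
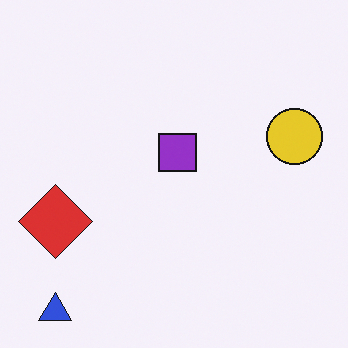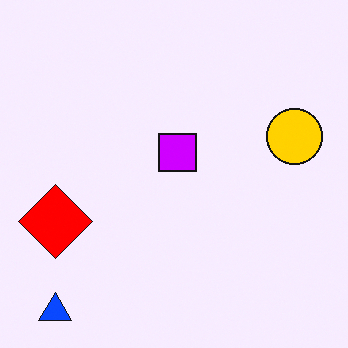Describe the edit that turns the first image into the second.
The second image is the first heavily oversaturated.

All colors are more vivid — a global saturation change.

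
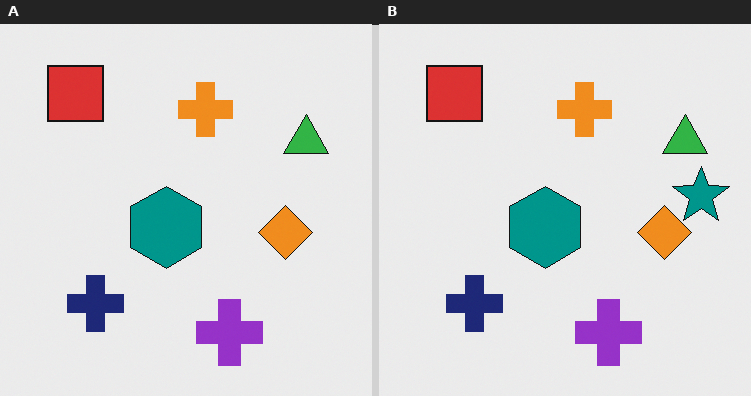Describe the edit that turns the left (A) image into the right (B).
This is the original image overlaid with an additional teal star.

A teal star appears in the right (B) image that is absent from the left (A).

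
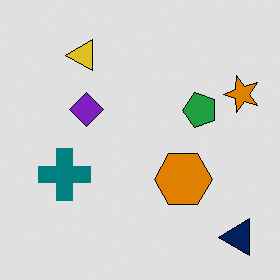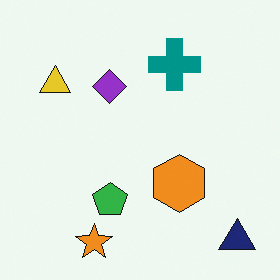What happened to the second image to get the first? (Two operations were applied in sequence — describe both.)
It was posterized to a reduced palette, then transposed (reflected across the top-left ↔ bottom-right diagonal).

Each flat color has snapped to a coarser quantized level — most visibly, the near-white background has dropped to a flat grey. Shapes have swapped their row and column positions — what was in the top-right is now in the bottom-left — a diagonal reflection.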